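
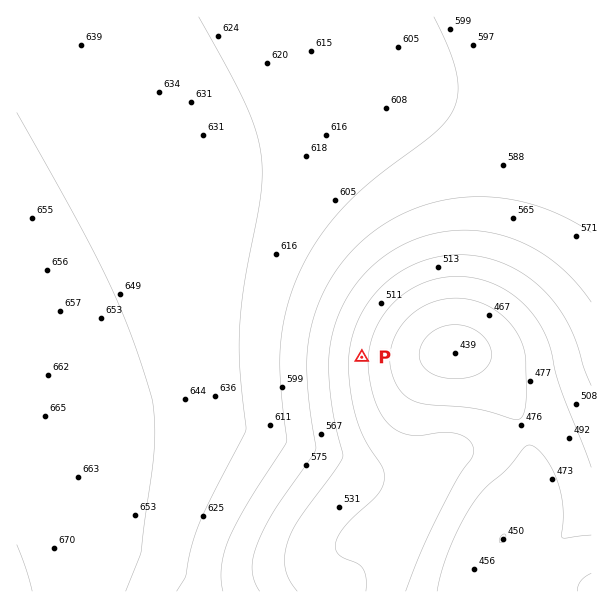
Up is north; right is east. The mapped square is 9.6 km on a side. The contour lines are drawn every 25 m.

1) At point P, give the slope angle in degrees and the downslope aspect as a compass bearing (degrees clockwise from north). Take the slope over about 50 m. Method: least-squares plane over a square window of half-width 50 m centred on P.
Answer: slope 4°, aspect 94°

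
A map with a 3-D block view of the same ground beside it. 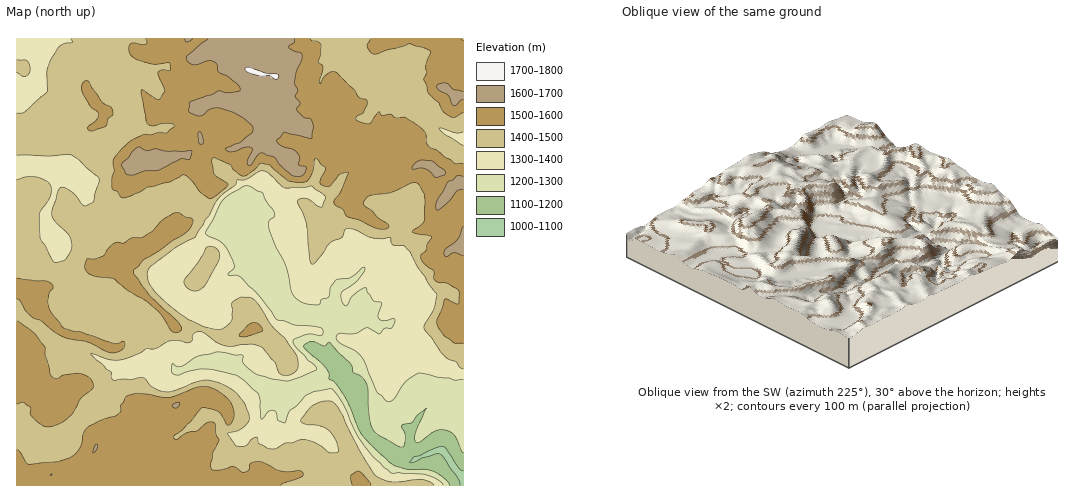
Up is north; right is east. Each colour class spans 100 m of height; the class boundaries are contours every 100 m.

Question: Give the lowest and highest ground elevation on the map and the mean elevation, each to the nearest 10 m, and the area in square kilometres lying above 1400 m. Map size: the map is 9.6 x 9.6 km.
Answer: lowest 1070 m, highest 1700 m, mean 1440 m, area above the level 62.9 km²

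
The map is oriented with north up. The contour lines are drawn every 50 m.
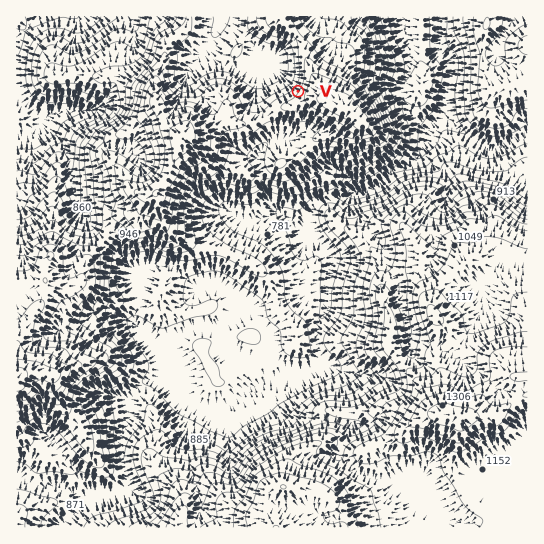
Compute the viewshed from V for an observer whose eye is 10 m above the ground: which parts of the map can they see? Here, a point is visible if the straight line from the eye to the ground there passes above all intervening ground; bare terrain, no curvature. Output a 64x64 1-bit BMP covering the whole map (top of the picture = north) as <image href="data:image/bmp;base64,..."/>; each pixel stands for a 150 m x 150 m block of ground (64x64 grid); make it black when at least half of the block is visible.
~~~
<image width="64" height="64" href="data:image/bmp;base64,Qk0+AgAAAAAAAD4AAAAoAAAAQAAAAEAAAAABAAEAAAAAAAACAAATCwAAEwsAAAIAAAAAAAAA////AAAAAAAAAAAAAAAAAAAAAAAAAAAAAAAAAAAAAAAAAAAAAAAAAAAAAAAAAAAAAAAAAAAAAAAAAAAAAAAAAAAAAAAAAAAAAAAAAAAAAAAAAAAAAAAAAAAAAAAAAAAAAAAAAAAAAAAAAAAAAAAAAAAAAAAAAAAAAAAAAAAAAAAAAAAAAAAAAAAAAAAAAAAAAAAAAAAAAADEAAAAAAAAAP4AAAAAAAAA/gAAAAAAAAD+AAAAAAAAAPwAAAAAAAAAQAAAAAAAAAAAAAAAAAAAAAAAAAAAAAAAAAAAAAAAAAAAAAAAAAAAAAAAAAAAAAAAAAAAAAAAAAAAAAAAAAAAAAAAAAAAAAAAAAAAAAAAAAAAAAAAAAAAAAAAAAAAAAAAAAAAAAAAAAAAAAAAAAAAAAAAAAAAAAAAAAAgAAAAAAAAACAAAAAAAAAAMAAAAAAAAAAwAAAAAAAAADAAAAAAAAAAGAAAAAAAAAAYAAAAAAAAAAmAAAAAAAAAA4AAAAAAAAAHwAAAAAAAAAeAAAAAAAAAB8AAAAAAAAAH/AAAAAAAAAc8AAAAAAAANj4AAAAAAAAwP+AAAAAAAGA/8AAAAAAAYH/4AAAAAABgf/gAAAAAADj/+AAAAAAAP//wAAAAAAA/H/AAAAAAAB8f8AAAAAAADw/gAAAAAAAHh+AAAAAAAAfgwAAAAA=="/>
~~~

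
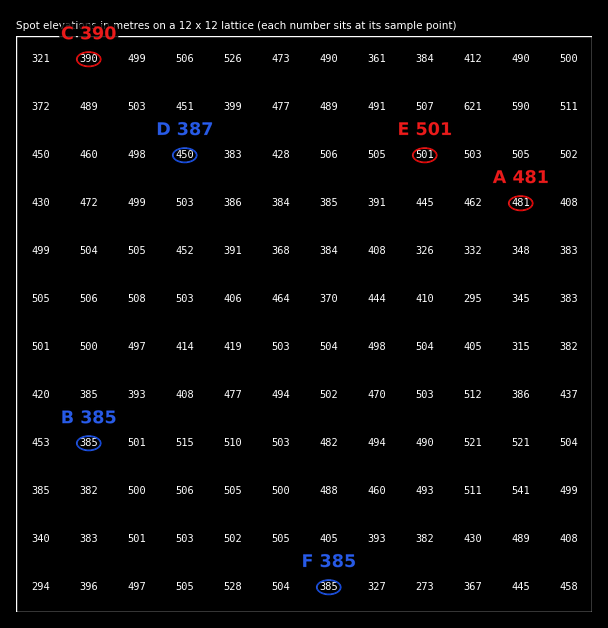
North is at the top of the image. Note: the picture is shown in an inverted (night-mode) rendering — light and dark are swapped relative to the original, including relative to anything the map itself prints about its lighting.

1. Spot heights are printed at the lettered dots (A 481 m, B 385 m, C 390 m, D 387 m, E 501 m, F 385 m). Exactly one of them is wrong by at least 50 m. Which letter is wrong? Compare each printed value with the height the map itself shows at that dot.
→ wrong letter D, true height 450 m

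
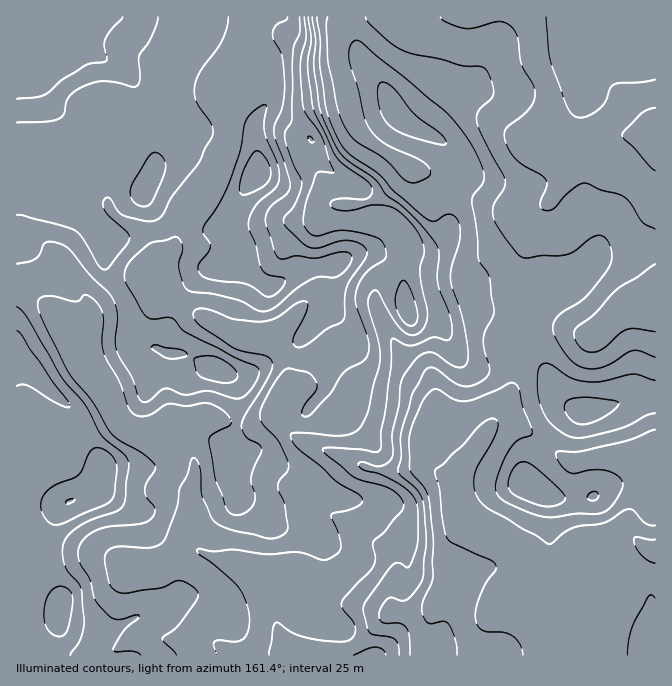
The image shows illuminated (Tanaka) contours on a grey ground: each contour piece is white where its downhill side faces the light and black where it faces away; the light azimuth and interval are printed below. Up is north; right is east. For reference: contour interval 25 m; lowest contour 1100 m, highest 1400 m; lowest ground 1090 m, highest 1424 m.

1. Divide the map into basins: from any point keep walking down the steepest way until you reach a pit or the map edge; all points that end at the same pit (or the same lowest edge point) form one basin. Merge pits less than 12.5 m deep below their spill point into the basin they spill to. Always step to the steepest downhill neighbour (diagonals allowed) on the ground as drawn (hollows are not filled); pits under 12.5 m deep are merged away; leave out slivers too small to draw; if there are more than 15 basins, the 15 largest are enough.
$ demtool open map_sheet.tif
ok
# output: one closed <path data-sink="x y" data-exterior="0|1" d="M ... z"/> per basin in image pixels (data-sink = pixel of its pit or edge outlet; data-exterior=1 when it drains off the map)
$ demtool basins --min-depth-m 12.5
<path data-sink="655 130" data-exterior="1" d="M655 16l-639 1 1 639 339-1-12-23-26-13-10-11-4-8 0-6 4-7 8-9 7-11 0-19-4-8-11-9-36-7-17-16-19-10-7-20 0-6 8-8 12-8 6-2 22 12 20 15 27 12 24 6 12 0 8-6 8-31 0-12-3-7-49-48-1-3 5-10 1-30-5-14-10-11 2-7 15-18 2-37 21-11 8-1 16 1 10 5 11 11 5 17 0 15 6 12 22 0 6 4 12 0 14-5 28 0 12 3 9 9 3 8 15 22 13 13 14 25 11 11 11 7 19-2 38-11 19-1z"/><path data-sink="655 550" data-exterior="1" d="M372 253l-18 1-21 11-2 37-17 21 0 4 10 11 5 14-1 30-5 10 50 51 3 7 0 12-8 31-8 6-12 0-24-6-27-12-20-15-22-12-6 2-20 16 2 13 6 14 18 9 20 18 33 5 11 9 4 8 0 19-19 27 4 14 10 11 24 10 15 27 298 0 1-164-16-9-16 0-14 3-20 12-35 0-25-10-4-5 0-13 7-13 21-29 15-14 10-4-10-6-11-11-14-25-13-13-15-22-3-8-9-9-12-3-28 0-14 5-12 0-6-4-22 0-6-12 0-15-5-17-11-11z"/><path data-sink="655 453" data-exterior="1" d="M655 398l-18 0-38 11-22 2-8 3-18 18-18 25-7 13 0 13 18 11 11 4 35 0 20-12 14-3 16 0 5 1 7 7 3 0z"/>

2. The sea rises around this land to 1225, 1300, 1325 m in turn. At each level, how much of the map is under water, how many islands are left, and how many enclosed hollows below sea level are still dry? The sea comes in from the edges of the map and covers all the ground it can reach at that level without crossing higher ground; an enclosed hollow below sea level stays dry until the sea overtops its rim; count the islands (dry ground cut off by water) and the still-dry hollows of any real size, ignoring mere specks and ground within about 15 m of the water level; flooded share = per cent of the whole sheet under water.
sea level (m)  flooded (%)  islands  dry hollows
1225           44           0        0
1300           68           0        0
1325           75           0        0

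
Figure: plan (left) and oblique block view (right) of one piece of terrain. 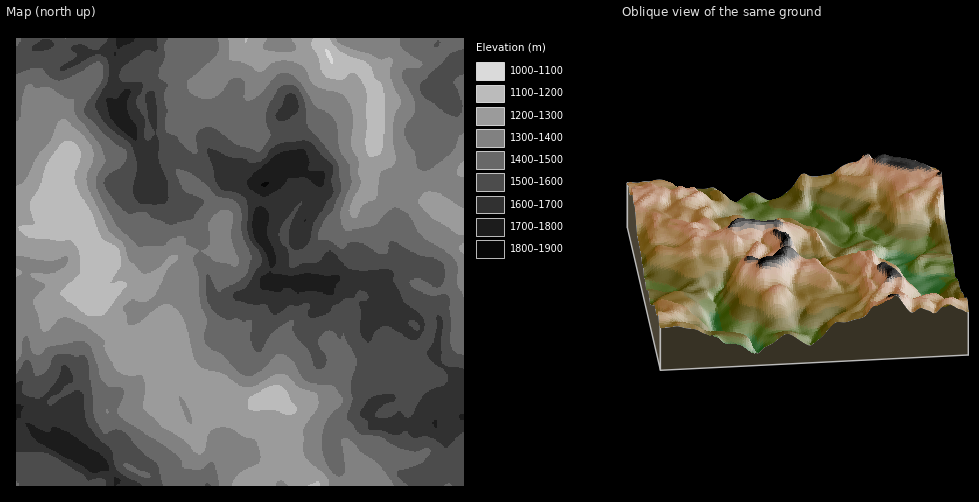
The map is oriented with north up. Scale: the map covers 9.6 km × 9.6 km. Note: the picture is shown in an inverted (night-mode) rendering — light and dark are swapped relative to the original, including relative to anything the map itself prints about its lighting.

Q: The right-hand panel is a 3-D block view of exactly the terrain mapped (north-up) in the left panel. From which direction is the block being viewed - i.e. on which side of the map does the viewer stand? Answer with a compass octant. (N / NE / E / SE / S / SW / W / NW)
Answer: N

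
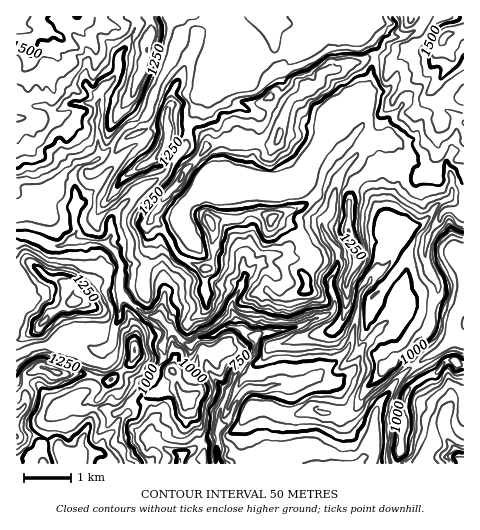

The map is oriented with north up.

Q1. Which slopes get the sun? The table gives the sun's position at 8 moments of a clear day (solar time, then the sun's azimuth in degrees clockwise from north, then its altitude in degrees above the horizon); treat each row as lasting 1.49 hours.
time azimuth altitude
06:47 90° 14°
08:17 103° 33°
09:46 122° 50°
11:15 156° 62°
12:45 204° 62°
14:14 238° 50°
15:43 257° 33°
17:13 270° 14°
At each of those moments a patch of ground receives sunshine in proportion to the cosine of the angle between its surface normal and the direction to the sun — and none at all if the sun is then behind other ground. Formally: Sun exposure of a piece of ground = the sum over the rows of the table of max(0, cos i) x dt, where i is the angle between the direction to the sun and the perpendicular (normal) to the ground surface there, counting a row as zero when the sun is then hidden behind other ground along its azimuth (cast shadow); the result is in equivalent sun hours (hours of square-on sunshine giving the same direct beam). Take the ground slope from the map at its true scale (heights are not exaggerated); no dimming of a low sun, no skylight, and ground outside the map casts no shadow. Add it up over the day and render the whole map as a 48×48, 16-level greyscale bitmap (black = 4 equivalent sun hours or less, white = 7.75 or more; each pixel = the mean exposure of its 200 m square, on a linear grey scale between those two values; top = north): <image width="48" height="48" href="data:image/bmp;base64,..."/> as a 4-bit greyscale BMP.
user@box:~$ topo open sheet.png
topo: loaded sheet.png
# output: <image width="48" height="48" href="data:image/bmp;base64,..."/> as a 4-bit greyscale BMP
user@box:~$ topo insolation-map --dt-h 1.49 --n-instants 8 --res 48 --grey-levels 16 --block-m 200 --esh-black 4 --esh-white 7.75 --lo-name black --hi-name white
<image width="48" height="48" href="data:image/bmp;base64,Qk32BAAAAAAAAHYAAAAoAAAAMAAAADAAAAABAAQAAAAAAIAEAAATCwAAEwsAABAAAAAAAAAAAAAAABEREQAiIiIAMzMzAERERABVVVUAZmZmAHd3dwCIiIgAmZmZAKqqqgC7u7sAzMzMAN3d3QDu7u4A////AN3N3u3euWWdyFyDm93d3e7u3duqzLusue68yrupenh4vcqCXO7u7u7u7sypi7uVUOzad6p6uYqr7/5xn+7//////rupjL3KmJZ2WHq2uq7c3u6RDf///////rqajLzKvcu6qpera+7c7v2EIu7//////9mam6zKzcvcuqiKys3c3fyWQa7uy87szeiYi63azZvN3L3u7sz93eypJBqXZVZ3etqme7zcvZq+7t2t7u297KuqSCAVmoZmiZ2oSN7uzovO3e7t7c2by5hokt3bvLqau5naYa7t337u27pgTO6n66h8tG7v/u3N7KnNtyfMvhBiAAJFSu3FSGrO20r///7drMy73JMYzYEAFZqrqNuGSkjO/qLf////yMvKrcxwAP66vMvLmaaGQxFq23B+////6rqbqszsVs7e3d3cmEi7BaYQNiYABr7/6o2ry5zdzLnc7d3ulnZyaNzKM6zblSN66m3bzLrKy7hc3e7+pnAFqb7c3L7tzMgxnFzuzMvKurlmzu7bdBeq3Kzbqc3e7ty4bFru7dzLy9ynq8uHZH3Zrdzcpb7+7/7mXFbt3dzMzN3dvbZ6iL3JvMy5yCnbus2RbHB+3d3crN3uuVWchbzL3cvNyneavNyDS7k47d3qi93HMCi8l73c7u3s3bib3cvYOMulvd3Fe8oyNpq7WM3t7sZqzM29y6zrecvcfN2WnHNGeJm3a87923etzcz9zd22a9m9mcyZvGSLyZln3M3+2Zy9ztzv/utkvberp6u7zM7/7t7rvdzuqbzNzt3v7tpazYirqXe82//+7b3Zzcz9mszc7t3O3bqJmYrMu7mNrO7u3Kzby4e9urqWis25zt24iqvdzO2Lze7d3Lq9uoVdzKUEVmUgFr7ai73ezv+2jN3e7L25y5ZHzcus3LqruXrZmazu7v/+rN3d3M7Iu7hRbMzM3d3d3dvMmc7//u7/vP//7c7bbLumGavMzd3d3d3Nus7v/t7tvf//7siclZy5U6vMze7u7t2+67zd3cztzv/+3v6ZyES8ghvd3/7u7t3M7rzMzM3uzv7d7//dvJZKqUfu//7e7uzLztvMzN7u3N7u7++9q9t3ypeb3d283e3MvO28zczu7e7u/u6c2Hu5u7h5q7uZzLzM3N3u7u3f7e7u7tuL66eJqqhYqqmZzc3M3cze7u3d3bu7vN2azspmvMqId5rKvezM3dy+3N7czt3e6pmbrdp1eaqpm8ztne3szdyq667t7+7u7uy6qtuVebzdtzIqid7e3MzJvsvuzO7u3srbmbu3XNzd3cuEaKrd7tzevey+2+7u7tzsqZy7Wczd3d3JYhbO/u3N7d7d7t7u7uvuqquslszd3d3cuEEqvu3L7t3u7u7u7M3tqru7uK3d3d3d3MkwIjjLvt3f7e3u7+3c27y7u53d3d3d3d3HVFN6vMuu7f7u687O/qrLzJvd3d3d3d3d3cuGVWmL7u3dve3u7biZvbrN3d3t7d3d3dy3fcqVi+3M3u7cur23vN3d3d7t3d3d3czMu+2nVw=="/>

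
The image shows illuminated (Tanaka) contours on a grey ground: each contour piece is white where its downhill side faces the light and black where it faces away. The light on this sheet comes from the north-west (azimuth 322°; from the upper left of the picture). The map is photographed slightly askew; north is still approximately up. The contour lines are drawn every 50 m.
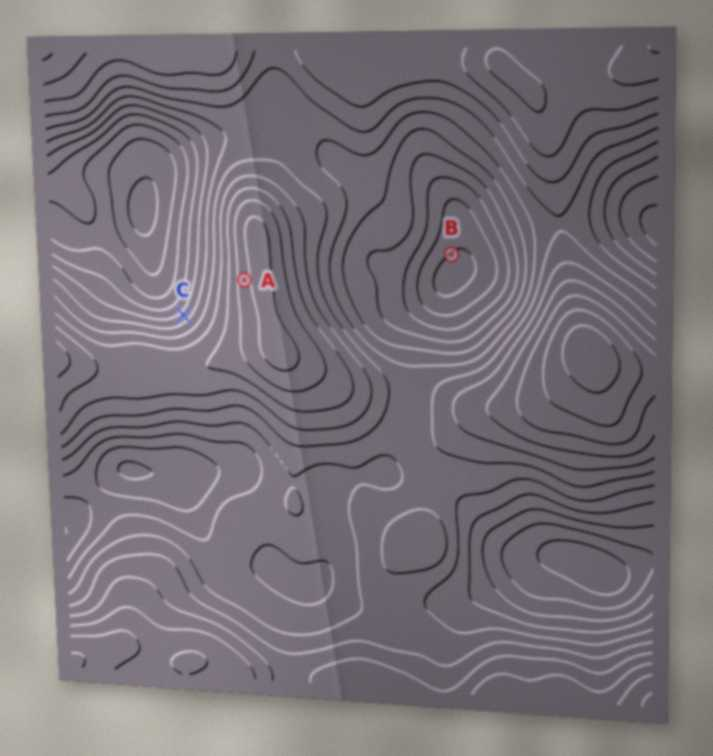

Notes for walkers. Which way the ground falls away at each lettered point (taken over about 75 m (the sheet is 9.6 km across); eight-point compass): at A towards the W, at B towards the SE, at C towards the NW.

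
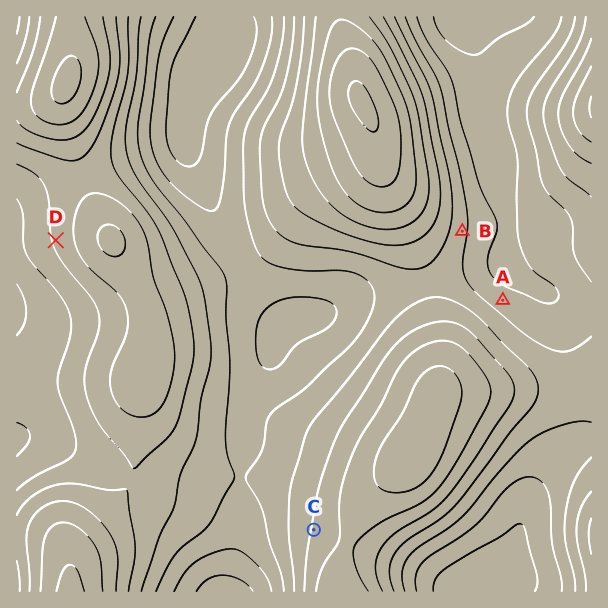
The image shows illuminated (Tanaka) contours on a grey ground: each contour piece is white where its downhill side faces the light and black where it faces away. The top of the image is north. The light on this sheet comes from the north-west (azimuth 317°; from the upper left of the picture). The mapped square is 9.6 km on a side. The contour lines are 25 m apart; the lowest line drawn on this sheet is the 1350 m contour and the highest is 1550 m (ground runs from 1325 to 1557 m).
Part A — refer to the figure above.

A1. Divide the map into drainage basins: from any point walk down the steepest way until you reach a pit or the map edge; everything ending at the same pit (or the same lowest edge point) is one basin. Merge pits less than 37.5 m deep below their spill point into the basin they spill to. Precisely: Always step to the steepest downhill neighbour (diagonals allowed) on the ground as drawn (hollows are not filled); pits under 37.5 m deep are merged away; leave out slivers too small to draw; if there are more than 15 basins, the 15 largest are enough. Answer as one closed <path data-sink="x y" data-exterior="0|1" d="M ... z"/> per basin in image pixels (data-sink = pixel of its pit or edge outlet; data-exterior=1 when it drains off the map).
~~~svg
<path data-sink="221 48" data-exterior="0" d="M341 16l-270 0 1 49-10 28 0 17 26 84 18 37 21 36 19 42 4 14 0 33-6 22 0 32 4 24 6 13 20 16 32 12 58 3 27 4 38 11 25 3 8-2 18-10 19-15 15-16 13-30 11-31 1-44-18-81-15-42-22-49-12-54-14-26-4-30-11-33z"/><path data-sink="464 17" data-exterior="1" d="M591 16l-249 1 1 16 11 33 4 30 14 26 12 54 22 49 15 42 18 81 0 36-2 13 9-5 13-1 92-3 41-7z"/><path data-sink="17 305" data-exterior="1" d="M63 90l-7 7-9 5-31 5 0 427 22 2 16 6 8 7 7 16 4-16 5-7 44-47 11-21 7-78 10-40 0-33-6-23-38-69-21-45-23-76z"/><path data-sink="479 579" data-exterior="0" d="M591 382l-40 6-92 3-21 5-5 8-13 37-10 17-27 24-19 22-20 44-6 25 0 17 3 2 250 0z"/><path data-sink="224 591" data-exterior="1" d="M143 385l-7 71-6 27-18 24-28 27-10 12-4 14 0 31 269 1 1-28 9-28 15-32 16-19-2-1-16 10-12 2-21-3-54-13-69-5-20-6-24-13-8-9-9-27z"/><path data-sink="17 17" data-exterior="1" d="M69 16l-53 1 1 89 12 0 18-4 9-5 8-8 8-24z"/>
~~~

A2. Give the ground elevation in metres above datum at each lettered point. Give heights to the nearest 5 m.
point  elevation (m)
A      1385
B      1405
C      1455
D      1455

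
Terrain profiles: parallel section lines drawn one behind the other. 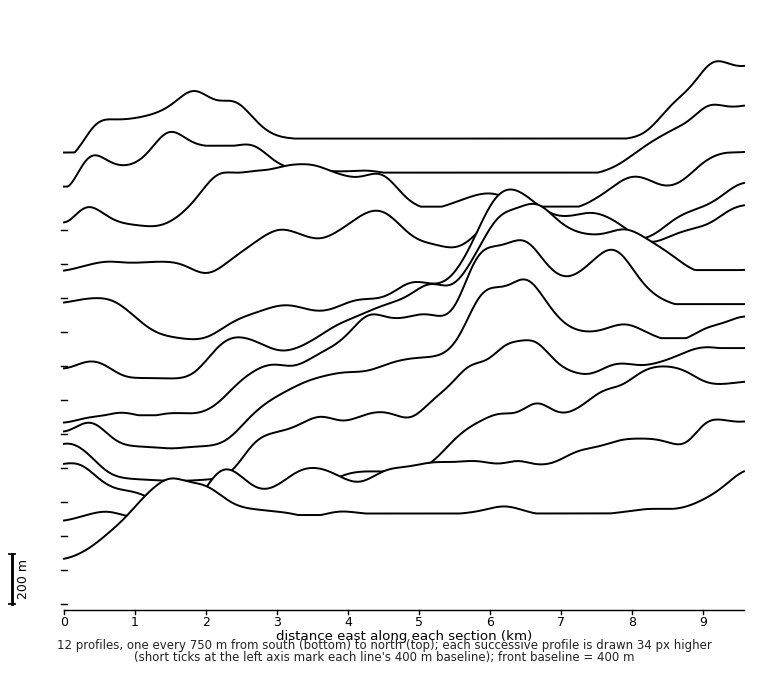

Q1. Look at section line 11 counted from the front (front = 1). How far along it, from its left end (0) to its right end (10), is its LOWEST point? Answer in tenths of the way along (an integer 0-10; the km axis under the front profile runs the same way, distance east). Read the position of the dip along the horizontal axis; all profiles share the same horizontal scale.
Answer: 0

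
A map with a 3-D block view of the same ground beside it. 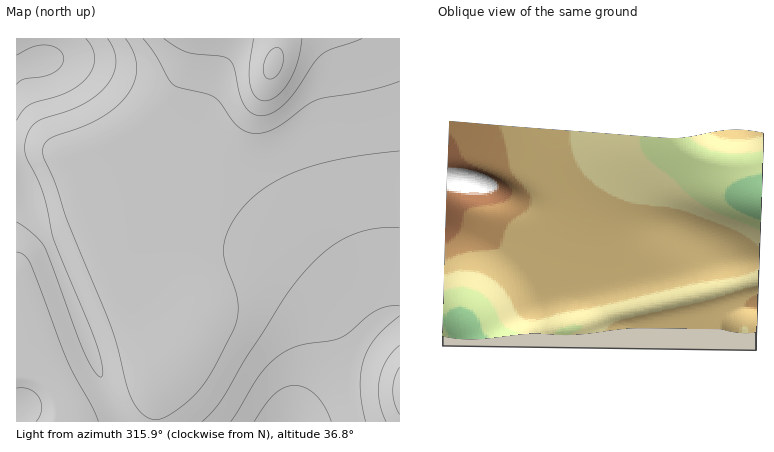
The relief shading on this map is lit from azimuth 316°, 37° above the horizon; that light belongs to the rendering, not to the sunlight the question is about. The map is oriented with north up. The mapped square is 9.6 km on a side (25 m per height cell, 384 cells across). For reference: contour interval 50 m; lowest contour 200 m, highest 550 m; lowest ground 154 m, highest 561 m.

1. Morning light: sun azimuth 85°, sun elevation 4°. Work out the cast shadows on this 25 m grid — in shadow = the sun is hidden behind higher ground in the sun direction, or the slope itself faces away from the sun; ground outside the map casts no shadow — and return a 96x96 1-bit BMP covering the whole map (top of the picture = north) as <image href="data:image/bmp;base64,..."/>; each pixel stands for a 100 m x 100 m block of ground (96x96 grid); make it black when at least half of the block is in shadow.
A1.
<image width="96" height="96" href="data:image/bmp;base64,Qk2+BAAAAAAAAD4AAAAoAAAAYAAAAGAAAAABAAEAAAAAAIAEAAATCwAAEwsAAAIAAAAAAAAA////AAAAAAA/gAA/AAAAAB////8/wAB+AAAAAB////9/wAB+AAAAAB////9/wAD+AAAAAA////8/gAH+AAAAAA////8/gAH+AAAAAAf///8/gAP8AAAAAAf///8fAAP8AAAAAAP///8OAAf8AAAAAAD///8AAAf8AAAAAAA///8AAA/4AAAAAAAP//8AAA/4AAAAAAAD//8AAB/4AAAAAAAB//8AAB/wAAAAAAAAf/8AAB/wAAAAAAAAH/8AAD/wAAAAAAAAD/8AAD/gAAAAAAAAB/8AAD/gAAAAAAAAAf8AAH/AAAAAAAAAAD8AAH/AAAAAAAAAAAIAAH+AAAAAAAAAAAAAAP+AAAAAAAAAAAAAAP+AAAAAAAAAAAAAAP8AAAAAAAAAAAAAAf8AAAAAAAAAAAAAAf4AAAAAAAAAAAAAAf4AAAAAAAAAAAAAA/wAAAAAAAAAAAAAA/wAAAAAAAAAAAAAB/wAAAAAAAAAAAAAB/gAAAAAAAAAAAAAB/gAAAAAAAAAAAAAD/AAAAAAAAAAAAAAD/AAAAAAAAAAAAAAH/AAAAAAAAAAAAAAH+AAAAAAAAAAAAAAH+AAAAAAAAAAAAAAP+AAAAAAAAAAAAAAP8AAAAAAAAAAAAAAf8AAAAAAAAAAAAAAf4AAAAAAAAAAAAAAf4AAAAAAAAAAAAAA/4AAAAAAAAAAAAAA/wAAAAAAAAAAAAAB/wAAAAAAAAAAAAAB/gAAAAAAAAAAAAAD/gAAAAAAAAAAAAAH/gAAAAAAAAAAAAAH/AAAAAAAAAAAAAAP/AAAAAAAAAAAAAAf/AAAAAAAAAAAAAA/+AAAAAAAAAAAAAB/+AAAAAAAAAAAAAB/+AAAAAAAAAAAAAD/+AAAAAAAAAAAAAD/8AAAAAAAAAAAAAD/8AAAAAAAAAAAAAD/8AAAAAAAAAAAAAD/4AAAAAAAAAAAAAD/4AAAAAAAAAAAAAD/4AAAAAAAAAAAAAD/wAAAAAAAAAAAAAD/wAAAAAAAAAAAAAD/gAAAAAAAAAAAAAD/gAAAAAAAAAAAAAD/AAAAAAAAAAAAAAD/AAAAAAAAAAAAAAD/AAAAAAAAAAAAAAD+AAAAAAAAAAAAAAD+AAAAAAAAAAAAAAD8AAAAAAAAAAAAAAD8AAAAAAAAAAAAAAD4AAAAAAAAAAAAAAD4AAAAAAAAAAAAAADwAAAAAAAAAAAAAADwAAAAAAAPwAAAAADgAAAAAAA/4AAAAADgAAAAAAD/4AAAAADAAAAAAAP/8AAAAADAAAAAAAf/8AAAAACAAAAAAB//+AAAAAAAAAAAAD//+AAAAAAAAAAAAD//+AAAAAAAAD/AAH//+AAAAAAAB//4AH///AAAAAAAP//+AD///AAAAAAA////gD///AAAAAAD////wB///AAAAAAH////4A///AAAAAAP////8AP//gAAAAAf////+AH//gAAAAA//////AB//gAAAAA//////AAf/gAAAAAP/////gAH/gAAAAAA/////gAD/gAAAAAAB////gAAfgAAAAA="/>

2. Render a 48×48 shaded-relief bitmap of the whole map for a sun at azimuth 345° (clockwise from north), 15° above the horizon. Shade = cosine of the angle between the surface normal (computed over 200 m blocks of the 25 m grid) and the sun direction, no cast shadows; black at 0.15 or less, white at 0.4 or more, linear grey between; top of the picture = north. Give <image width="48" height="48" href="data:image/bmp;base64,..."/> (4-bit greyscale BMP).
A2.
<image width="48" height="48" href="data:image/bmp;base64,Qk32BAAAAAAAAHYAAAAoAAAAMAAAADAAAAABAAQAAAAAAIAEAAATCwAAEwsAABAAAAAAAAAAAAAAABEREQAiIiIAMzMzAERERABVVVUAZmZmAHd3dwCIiIgAmZmZAKqqqgC7u7sAzMzMAN3d3QDu7u4A////AImZmIiId2VEQzMiIiIiIiMzRFVmZ3dmVXiJiIiId2VERDMyIiIiIiMzRFVmZ3d2ZVZmeIiIh2VVVEQzMiIiIiMzRFVWZ3d3djNFeIiIh2ZmVVRDMzIiIiMzNEVWZ3eIiCJGd4iIh2ZmZlVEQzMiIiIzNEVWZniJmURXd4iIh3d3dmZVRDMyIiIzNEVVZniaq2Z3d3iId2d3d2ZlVEMzIiIzNEVVZniavHd3d3iHdmd3d3dmVUQzIiIzNEVVZnirzGd3d3d3Zmd3d3d2ZUQzMiMzNEVVZnibzWZnd3d2Zmd3d3d3ZlRDMzMzREVVZmeavGZnd3d2Zmd3d3d3ZlVEMzMzREVVVmaJvGZnd3dmZmd3d3d3dmVURDNEREVVVmZ4m2Z3d3dmZmd3d3d3d2ZVRERERFVVVWZniWZ3d3ZmZmd3d3d3d3ZlVURERVVVVVVmZ2d3d3ZmZmd3d3d3d3dmZVVVVVVVVVVVZmd3d3ZmZmZ3d3d3d3d2ZlVVVVVVVVVVVXd3d2ZmZmZnd3d3d3d3ZmVVVVVVVVVVVXd3d2ZmZmZmd3d3d3d3ZmVVVVVVVVVVVXd3d2ZmZmZmZ3d3d3d2ZmVVVVVVVVVVVYd3dmZmZmZmZnd3d3d2ZmZVVVVVVVVVVZiHdmZmZmZmZmd3d3dmZmZVVVVVVVVVVZmHdmZmZmZmZmZmZmZmZmZVVVVVVVVVVaqYZmZmZmZmZmZmZmZmZmZVVVVVVVVVVaqYdmZmZmZmZmZmZmZmZmZVVVVVVVVVVaqYdmZmZmZmZmZmZmZmZmZVVVVVVVVVVZmHdmZmZmZmZmZmZmZmZmZlVVVVVVVVVZiHZmZmZmZmZmZmZmZmZmZlVVVVVVVVVYh2ZmZmZmZmZmZmZmZmZmZlVVVVVVVVVXdmZmZmZmZmZmZmZmZmZmZlVVVVVVVVVWZVZmZmZmZmZmZmZmZmZmZVVVVVVVVVVWVVZmZmZmZmZmZmZmZmZmVVVVVVVVVVVVVVZmZmZmZmZmZmZmZmVVVVVVVVVVVVVWVWZmZmZmZmZmZmZmZlVVVVVVVVVVVVVXd3d3d2ZmZmZmZmZmZVVERVVVVVVVVVVZiZmZiHdmZmZmZmZmZVRDNEVVVVVVVVVaqruqqZh3ZmZmZmZmVUQyI0RVVVVVVVVbu8zLuqmYdmZmZmZmVUMhESNFVVVVVVVbzN3My7qph3ZmZmZlVUMQABJEVVVVVVVbzd3d3Mu6mHdmZlVVVVMQAAE0RVVVVVVbzd3d3cy6qYdmVVVVVlQgAAAjREREVVVbzN3d3cy7qZh2VVVVVmVBAAATRERERFVau8zMzMy7qZh2VVVVVmZTEAACNEREREVZqru7u7u6qZh2VUREVnd1MQACNERERERYiZqqqqqqmYd2VERERXiHUxABNERERERWd4iJmZmZiHdlVDMzRXiZdTESNERERERVVmZ3eIh3d2ZVQzMzNGiql1MiM0RERERTREVVZmZmZVRDMyIiNFeaqXUzNERERERSM0RFVVVVVUQzIiIiI0aauoZDNERERERQ=="/>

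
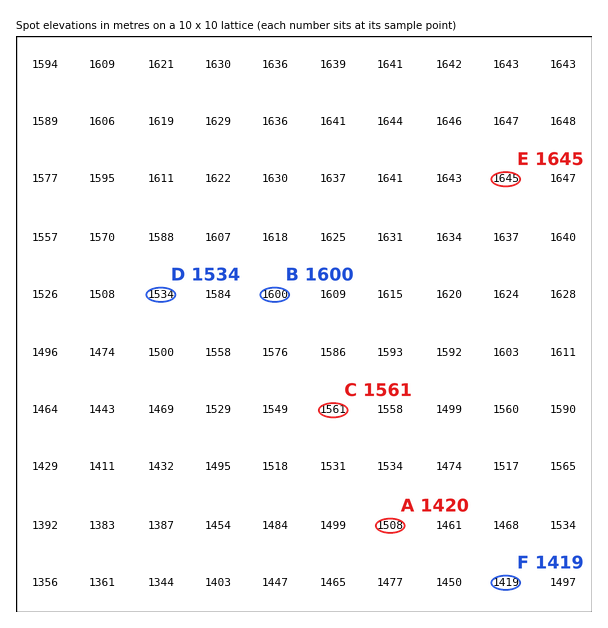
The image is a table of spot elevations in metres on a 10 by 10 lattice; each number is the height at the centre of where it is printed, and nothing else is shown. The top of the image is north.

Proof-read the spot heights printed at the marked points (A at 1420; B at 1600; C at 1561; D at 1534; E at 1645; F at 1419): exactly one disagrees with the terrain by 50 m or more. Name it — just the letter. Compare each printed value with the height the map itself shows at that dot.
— A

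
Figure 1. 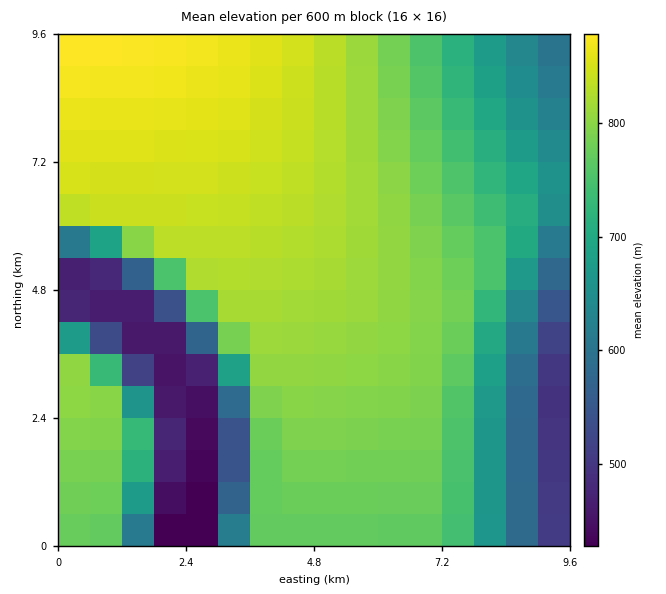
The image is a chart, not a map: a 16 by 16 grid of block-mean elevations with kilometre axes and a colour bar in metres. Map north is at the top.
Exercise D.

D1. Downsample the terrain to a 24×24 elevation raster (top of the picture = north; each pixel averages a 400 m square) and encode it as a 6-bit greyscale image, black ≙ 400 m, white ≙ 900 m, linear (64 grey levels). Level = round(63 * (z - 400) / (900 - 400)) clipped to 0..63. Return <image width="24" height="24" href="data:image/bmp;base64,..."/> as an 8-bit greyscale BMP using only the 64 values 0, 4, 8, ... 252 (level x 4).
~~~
<image width="24" height="24" href="data:image/bmp;base64,Qk12BgAAAAAAADYEAAAoAAAAGAAAABgAAAABAAgAAAAAAEACAAATCwAAEwsAAAABAAAAAAAAAAAAAAEBAQACAgIAAwMDAAQEBAAFBQUABgYGAAcHBwAICAgACQkJAAoKCgALCwsADAwMAA0NDQAODg4ADw8PABAQEAAREREAEhISABMTEwAUFBQAFRUVABYWFgAXFxcAGBgYABkZGQAaGhoAGxsbABwcHAAdHR0AHh4eAB8fHwAgICAAISEhACIiIgAjIyMAJCQkACUlJQAmJiYAJycnACgoKAApKSkAKioqACsrKwAsLCwALS0tAC4uLgAvLy8AMDAwADExMQAyMjIAMzMzADQ0NAA1NTUANjY2ADc3NwA4ODgAOTk5ADo6OgA7OzsAPDw8AD09PQA+Pj4APz8/AEBAQABBQUEAQkJCAENDQwBEREQARUVFAEZGRgBHR0cASEhIAElJSQBKSkoAS0tLAExMTABNTU0ATk5OAE9PTwBQUFAAUVFRAFJSUgBTU1MAVFRUAFVVVQBWVlYAV1dXAFhYWABZWVkAWlpaAFtbWwBcXFwAXV1dAF5eXgBfX18AYGBgAGFhYQBiYmIAY2NjAGRkZABlZWUAZmZmAGdnZwBoaGgAaWlpAGpqagBra2sAbGxsAG1tbQBubm4Ab29vAHBwcABxcXEAcnJyAHNzcwB0dHQAdXV1AHZ2dgB3d3cAeHh4AHl5eQB6enoAe3t7AHx8fAB9fX0Afn5+AH9/fwCAgIAAgYGBAIKCggCDg4MAhISEAIWFhQCGhoYAh4eHAIiIiACJiYkAioqKAIuLiwCMjIwAjY2NAI6OjgCPj48AkJCQAJGRkQCSkpIAk5OTAJSUlACVlZUAlpaWAJeXlwCYmJgAmZmZAJqamgCbm5sAnJycAJ2dnQCenp4An5+fAKCgoAChoaEAoqKiAKOjowCkpKQApaWlAKampgCnp6cAqKioAKmpqQCqqqoAq6urAKysrACtra0Arq6uAK+vrwCwsLAAsbGxALKysgCzs7MAtLS0ALW1tQC2trYAt7e3ALi4uAC5ubkAurq6ALu7uwC8vLwAvb29AL6+vgC/v78AwMDAAMHBwQDCwsIAw8PDAMTExADFxcUAxsbGAMfHxwDIyMgAycnJAMrKygDLy8sAzMzMAM3NzQDOzs4Az8/PANDQ0ADR0dEA0tLSANPT0wDU1NQA1dXVANbW1gDX19cA2NjYANnZ2QDa2toA29vbANzc3ADd3d0A3t7eAN/f3wDg4OAA4eHhAOLi4gDj4+MA5OTkAOXl5QDm5uYA5+fnAOjo6ADp6ekA6urqAOvr6wDs7OwA7e3tAO7u7gDv7+8A8PDwAPHx8QDy8vIA8/PzAPT09AD19fUA9vb2APf39wD4+PgA+fn5APr6+gD7+/sA/Pz8AP39/QD+/v4A////ALy8uIAgDAwojLi8vLy4uLi4uLSYgGRIMLy8vJgwDAwcfLy8vLy8vLy8vLScgGRIMMDAwKhEEBAYbLjAwMDAwMC8vLScgGRIMMTExLRUFBAUYLjAwMDAwMDAwLicgGRILMTExLhgGBQUXLjExMTExMTAwLicgGRELMjIyLxgGBQYYLzIxMTExMTExLicgGBEKMjIyKhEGBgccMDIyMjIyMjExLycgGREKMzMwHQoGBgskMjMzMjIyMjIxLyghGRIKMzEjDgcHBxUtMzMzMzMzMjIyMCkiGhMLKiEQBwcHDSMzNDQ0MzMzMzIyMSsjHBQNFA0IBwcLHDA0NDQ0NDQzMzIyMS0mHhYPCAgICAsZLTU1NTU1NDQ0MzIyMS8oIBkRCAgJDRstNTY2NTU1NTQ0MzIxMC8rIxwUCw0UIjA2NjY2NjY1NTU0MzIxMC4sJh4XICUtNTc3Nzc3NjY2NTU0MzIxLy0sKCEaNjc4ODg4Nzc3Nzc2NjU0MzIwLy0qKCQdODg4ODg4ODg4Nzc3NjU0MzEwLiwpJyQgOTk5OTk5OTg4ODc3NjU0MzEvLSsoJSIgOjk5OTk5OTk5ODg3NjU0MjEuLCknJCEeOjo6Ojo6Ojk5OTg3NjU0MjAuKyglIiAdOzs7Ozo6Ojo5OTg4NjU0MjAtKickIR4bOzs7Ozs7Ozo6OTk4NzUzMS8sKiYjIB0aPDw8PDw7Ozs6Ojk4NzUzMS8sKSYiHxwZPDw8PDw8PDs7Ojk4NzUzMS4sKCUiHhsYA=="/>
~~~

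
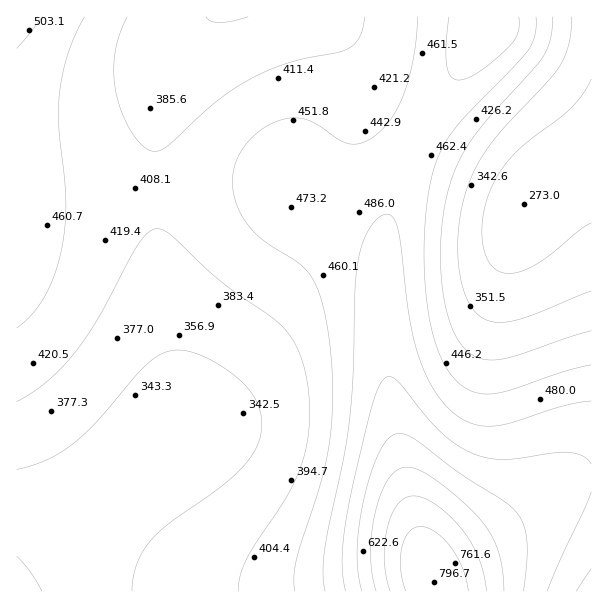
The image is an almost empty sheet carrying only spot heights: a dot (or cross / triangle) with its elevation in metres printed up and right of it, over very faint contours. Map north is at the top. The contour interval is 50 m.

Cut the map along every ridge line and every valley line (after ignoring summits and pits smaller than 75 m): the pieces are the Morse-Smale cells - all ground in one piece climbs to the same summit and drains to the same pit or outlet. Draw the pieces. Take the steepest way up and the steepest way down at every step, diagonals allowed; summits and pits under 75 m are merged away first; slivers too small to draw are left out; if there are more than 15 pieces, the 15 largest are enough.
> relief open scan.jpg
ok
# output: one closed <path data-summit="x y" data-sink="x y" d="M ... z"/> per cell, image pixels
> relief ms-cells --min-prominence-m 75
<path data-summit="434 582" data-sink="17 591" d="M486 16l-276 0-20 19-12 16-10 23-10 34-4 35 2 84 22 159 2 40-6 10-57 45-101 91 1 20 419-1-22-75-23-115-9-89 2-73 7-38 13-36 24-46 59-95 1-3z"/><path data-summit="434 582" data-sink="524 204" d="M591 16l-103 0-1 8-66 108-17 33-13 36-6 27-3 29 0 55 4 56 11 69 12 60 15 58 13 37 155-1z"/><path data-summit="17 17" data-sink="17 591" d="M209 16l-193 1 1 554 100-90 57-45 4-5 0-45-22-159-2-84 6-42 10-35 14-24z"/>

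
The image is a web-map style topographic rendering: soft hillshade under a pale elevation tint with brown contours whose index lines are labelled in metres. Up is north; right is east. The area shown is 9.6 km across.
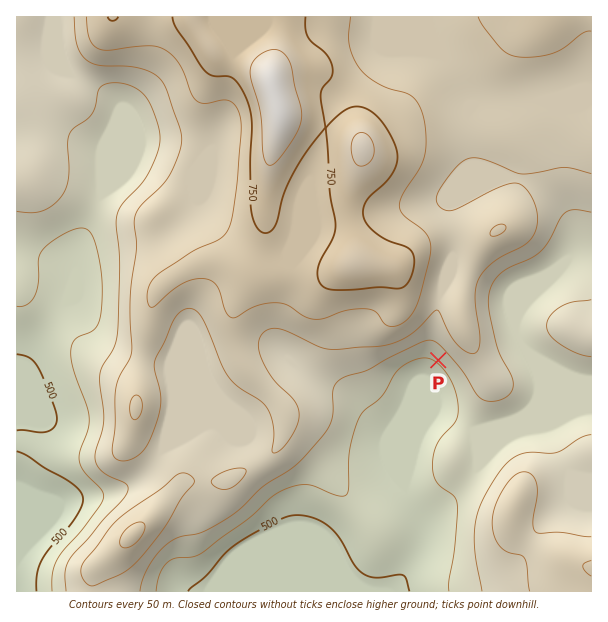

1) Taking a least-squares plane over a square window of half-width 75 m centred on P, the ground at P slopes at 11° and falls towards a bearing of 220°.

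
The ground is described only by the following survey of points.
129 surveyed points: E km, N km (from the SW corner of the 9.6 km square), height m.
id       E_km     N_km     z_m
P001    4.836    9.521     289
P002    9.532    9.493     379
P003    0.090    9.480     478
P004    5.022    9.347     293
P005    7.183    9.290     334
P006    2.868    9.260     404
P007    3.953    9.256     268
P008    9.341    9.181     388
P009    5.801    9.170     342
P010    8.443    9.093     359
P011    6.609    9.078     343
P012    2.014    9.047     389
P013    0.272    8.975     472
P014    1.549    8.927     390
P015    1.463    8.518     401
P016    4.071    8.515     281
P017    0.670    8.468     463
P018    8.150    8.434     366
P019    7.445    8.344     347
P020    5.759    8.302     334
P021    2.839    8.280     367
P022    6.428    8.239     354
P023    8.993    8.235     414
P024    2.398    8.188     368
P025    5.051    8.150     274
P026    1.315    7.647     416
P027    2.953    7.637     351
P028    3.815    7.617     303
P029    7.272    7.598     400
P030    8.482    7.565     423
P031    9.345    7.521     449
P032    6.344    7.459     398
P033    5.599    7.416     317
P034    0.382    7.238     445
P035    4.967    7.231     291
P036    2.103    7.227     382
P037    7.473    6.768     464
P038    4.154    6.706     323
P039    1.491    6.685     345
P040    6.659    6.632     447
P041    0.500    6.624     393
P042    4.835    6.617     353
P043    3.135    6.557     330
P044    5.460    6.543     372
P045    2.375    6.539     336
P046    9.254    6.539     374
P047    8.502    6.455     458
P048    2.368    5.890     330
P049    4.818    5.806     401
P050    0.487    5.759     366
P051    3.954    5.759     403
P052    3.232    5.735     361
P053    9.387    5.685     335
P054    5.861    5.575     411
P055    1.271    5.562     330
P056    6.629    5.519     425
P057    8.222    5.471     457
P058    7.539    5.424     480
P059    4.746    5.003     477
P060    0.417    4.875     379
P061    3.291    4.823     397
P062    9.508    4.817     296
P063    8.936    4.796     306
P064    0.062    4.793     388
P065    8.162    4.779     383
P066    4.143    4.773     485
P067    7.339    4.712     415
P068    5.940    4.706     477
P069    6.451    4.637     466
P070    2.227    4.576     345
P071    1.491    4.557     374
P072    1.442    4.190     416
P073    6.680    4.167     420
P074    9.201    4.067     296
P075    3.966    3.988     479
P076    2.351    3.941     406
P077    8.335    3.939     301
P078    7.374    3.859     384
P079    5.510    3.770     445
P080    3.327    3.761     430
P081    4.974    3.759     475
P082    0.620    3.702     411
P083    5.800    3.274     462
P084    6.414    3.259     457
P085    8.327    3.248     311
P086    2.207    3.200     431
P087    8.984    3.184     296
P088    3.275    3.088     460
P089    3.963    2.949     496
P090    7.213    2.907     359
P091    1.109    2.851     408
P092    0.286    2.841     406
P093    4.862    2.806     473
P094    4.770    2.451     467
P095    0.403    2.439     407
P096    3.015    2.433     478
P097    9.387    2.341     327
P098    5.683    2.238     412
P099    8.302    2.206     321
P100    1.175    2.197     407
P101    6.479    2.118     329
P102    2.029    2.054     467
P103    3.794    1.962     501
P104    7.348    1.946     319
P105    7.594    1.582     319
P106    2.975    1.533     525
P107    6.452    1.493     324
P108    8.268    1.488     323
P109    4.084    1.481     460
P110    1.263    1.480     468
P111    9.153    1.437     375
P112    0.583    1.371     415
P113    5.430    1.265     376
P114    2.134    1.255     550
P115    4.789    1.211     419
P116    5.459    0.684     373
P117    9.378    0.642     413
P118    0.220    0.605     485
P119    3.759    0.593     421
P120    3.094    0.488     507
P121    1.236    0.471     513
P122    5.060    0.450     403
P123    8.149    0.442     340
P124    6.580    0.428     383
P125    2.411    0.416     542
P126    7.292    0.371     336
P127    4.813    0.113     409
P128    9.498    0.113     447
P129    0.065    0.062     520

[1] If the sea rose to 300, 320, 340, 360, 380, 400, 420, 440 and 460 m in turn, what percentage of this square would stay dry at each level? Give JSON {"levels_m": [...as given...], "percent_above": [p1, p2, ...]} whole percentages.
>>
{"levels_m": [300, 320, 340, 360, 380, 400, 420, 440, 460], "percent_above": [94, 88, 76, 67, 58, 48, 35, 26, 18]}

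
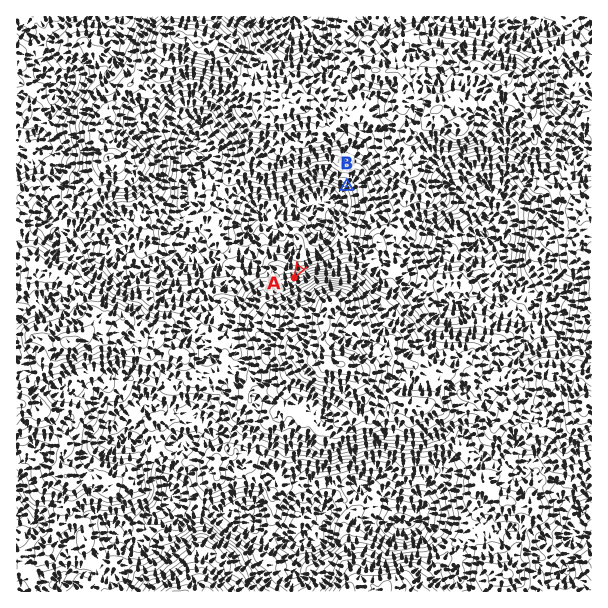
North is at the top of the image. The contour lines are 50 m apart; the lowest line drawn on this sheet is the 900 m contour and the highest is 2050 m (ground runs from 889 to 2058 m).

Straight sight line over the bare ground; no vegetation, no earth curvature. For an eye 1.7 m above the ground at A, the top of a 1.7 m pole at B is in view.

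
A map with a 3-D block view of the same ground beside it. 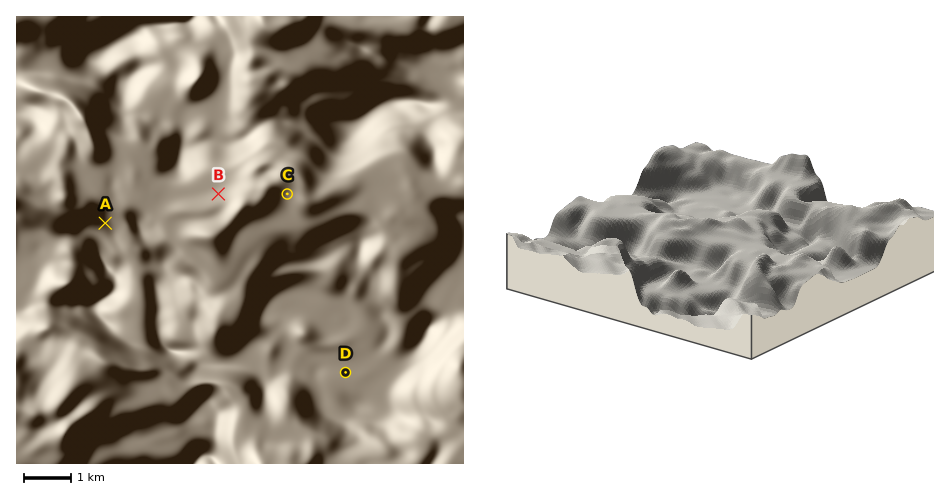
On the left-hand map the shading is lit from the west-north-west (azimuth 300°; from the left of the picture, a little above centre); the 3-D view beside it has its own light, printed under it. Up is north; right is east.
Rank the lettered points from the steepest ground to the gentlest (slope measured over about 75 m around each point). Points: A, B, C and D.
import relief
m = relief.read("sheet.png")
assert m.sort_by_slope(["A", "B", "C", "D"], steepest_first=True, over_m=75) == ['A', 'C', 'B', 'D']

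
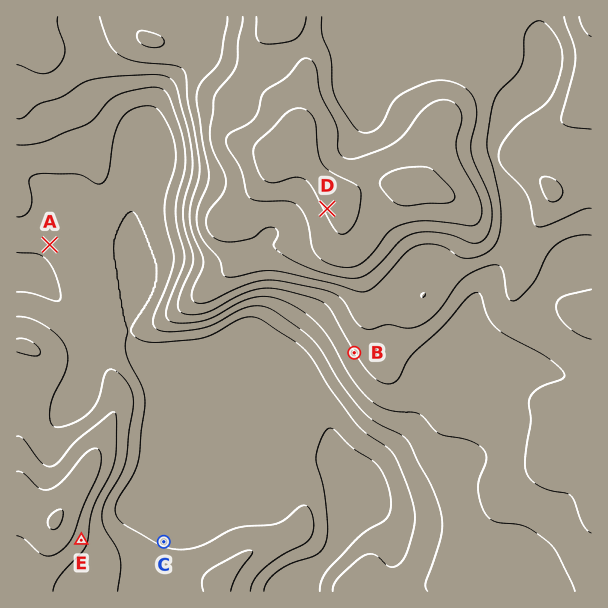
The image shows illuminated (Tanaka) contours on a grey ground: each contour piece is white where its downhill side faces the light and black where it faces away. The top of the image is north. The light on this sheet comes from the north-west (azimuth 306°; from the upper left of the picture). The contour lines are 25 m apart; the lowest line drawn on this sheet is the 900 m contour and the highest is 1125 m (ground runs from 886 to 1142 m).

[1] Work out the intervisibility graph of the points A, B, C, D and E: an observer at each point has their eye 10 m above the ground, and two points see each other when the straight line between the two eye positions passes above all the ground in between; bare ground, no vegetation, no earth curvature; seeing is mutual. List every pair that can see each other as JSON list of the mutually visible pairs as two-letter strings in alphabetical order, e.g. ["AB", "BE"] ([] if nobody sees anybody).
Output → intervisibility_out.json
["BC", "BE", "CD", "CE", "DE"]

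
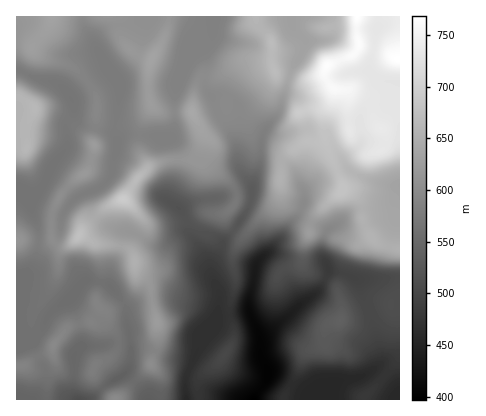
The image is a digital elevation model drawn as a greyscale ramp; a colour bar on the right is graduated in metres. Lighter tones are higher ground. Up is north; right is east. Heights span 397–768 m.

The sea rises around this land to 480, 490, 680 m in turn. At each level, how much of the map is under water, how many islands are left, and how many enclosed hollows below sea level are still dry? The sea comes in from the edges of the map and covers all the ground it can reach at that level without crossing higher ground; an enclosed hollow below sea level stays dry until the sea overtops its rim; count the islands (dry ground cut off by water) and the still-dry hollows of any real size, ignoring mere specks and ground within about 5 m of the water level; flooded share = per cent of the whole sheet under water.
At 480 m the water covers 11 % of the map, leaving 1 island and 0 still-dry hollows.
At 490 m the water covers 13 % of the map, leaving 1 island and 0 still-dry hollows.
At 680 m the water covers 92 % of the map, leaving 1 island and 0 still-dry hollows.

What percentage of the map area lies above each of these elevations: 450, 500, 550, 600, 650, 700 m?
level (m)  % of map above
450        96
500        84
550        72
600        38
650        15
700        7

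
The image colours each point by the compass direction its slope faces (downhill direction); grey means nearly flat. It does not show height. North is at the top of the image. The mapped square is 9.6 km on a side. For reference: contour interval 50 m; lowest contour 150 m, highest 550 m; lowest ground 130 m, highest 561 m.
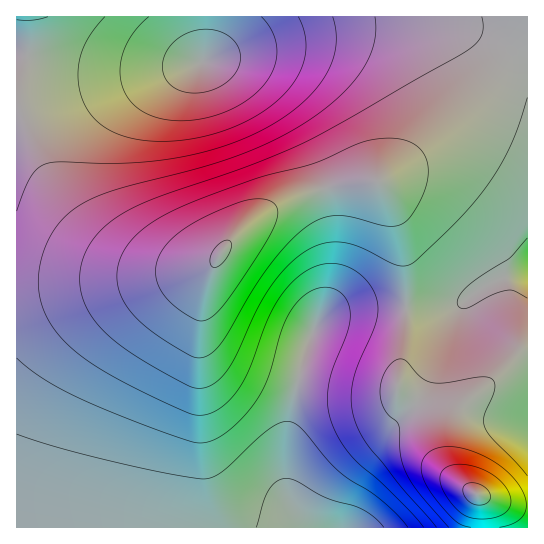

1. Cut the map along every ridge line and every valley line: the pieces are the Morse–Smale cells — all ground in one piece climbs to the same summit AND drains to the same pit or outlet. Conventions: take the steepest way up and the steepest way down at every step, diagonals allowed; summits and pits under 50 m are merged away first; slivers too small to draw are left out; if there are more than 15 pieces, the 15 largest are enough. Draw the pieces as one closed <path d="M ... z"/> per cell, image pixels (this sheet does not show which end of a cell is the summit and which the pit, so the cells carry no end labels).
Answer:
<path d="M527 16l-320 0-3 45-13 4-34 4-42 0-30-2-68-14-1 236 31-1 96-9 59-11 11-4 12-18 20-19 28-19 46-19 43-8 16 0 6 8 8 17 12 49 3 53 30 1 17-2 45-28 28-6z"/><path d="M378 181l-16 0-32 6-47 16-38 24-20 19-12 18-11 4-59 11-126 10-1 238 290 1-11-17-8-18-2-44 12-67 16-52 12-13 13-5 29-4 40-1-2-40-4-28-12-40z"/><path d="M406 308l-39 0-29 4-13 5-12 13-16 52-12 67 2 44 8 18 12 17 177-1 0-16-4-14-21-14-10-10-9-16-7-28-6-15-13-13-17-11 7-45z"/><path d="M527 273l-28 6-45 28-17 2-30-1-2 3-1 34-7 45 17 11 13 13 6 15 7 28 9 16 10 10 21 14 4 14 1 17 43-1z"/><path d="M206 16l-189 0-1 37 34 8 47 7 60 1 34-4 13-4 3-16z"/>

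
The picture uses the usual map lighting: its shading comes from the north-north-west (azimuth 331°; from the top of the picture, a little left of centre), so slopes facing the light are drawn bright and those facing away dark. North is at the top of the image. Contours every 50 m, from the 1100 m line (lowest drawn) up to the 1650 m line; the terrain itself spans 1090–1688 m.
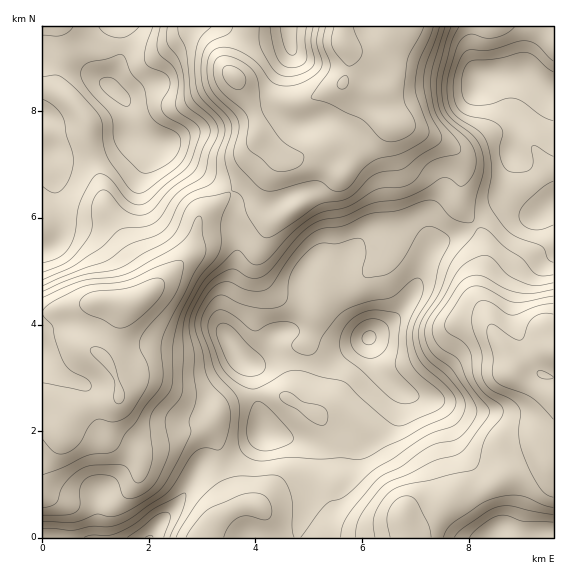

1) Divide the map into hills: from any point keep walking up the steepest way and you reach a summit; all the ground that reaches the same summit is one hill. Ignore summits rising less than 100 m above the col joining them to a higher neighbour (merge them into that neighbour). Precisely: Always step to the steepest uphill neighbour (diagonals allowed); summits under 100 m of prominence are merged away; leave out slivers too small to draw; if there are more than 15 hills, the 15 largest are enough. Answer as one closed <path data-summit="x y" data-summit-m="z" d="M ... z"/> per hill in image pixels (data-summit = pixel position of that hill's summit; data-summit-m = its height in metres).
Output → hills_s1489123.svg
<path data-summit="131 303" data-summit-m="1688" d="M119 26l-77 1 1 511 108 0 7-13 24-26 19-32 20-1 11-4 32-29 52 13 16-1 19-12 5 1 9 8 4 0 18-17 14-28-2-8-20-20-11-31-24 8-17 0-14-4-17-9-12-2-5 2-13 18-14 11-7 0-8-9-15-28 0-20 11-26 5-27-1-17-3-7 1-31-8-10-32-18-32-24-22-8-6-6-9-30-16-14 11-30 0-26z"/><path data-summit="343 41" data-summit-m="1674" d="M473 26l-354 1 2 30-11 30 16 14 9 30 6 6 22 8 32 24 32 18 8 10-1 31 3 7 1 17-5 27-11 26 0 20 12 24 11 13 7 0 7-4 7-7 7-12 6-6 5-2 12 2 17 9 14 4 17 0 25-8 20-15 17-18 9-16 15-38 7-8 34-14 17-15 16-9 9 0 24 10 17-11 0-4-21-28-22-19 10-42 9-14 13-12-16-12-38 2-9 4-9-26z"/><path data-summit="553 349" data-summit-m="1648" d="M553 205l-16 10-24-10-9 0-16 9-17 15-34 14-7 8-15 38-9 16-17 18-20 16 10 30 22 23 0 5-8 20-18 21-6 4-4 0-9-8-5-1-19 12-16 1-52-13-32 29-11 4-20 1-19 32-24 26-7 12 402 1z"/>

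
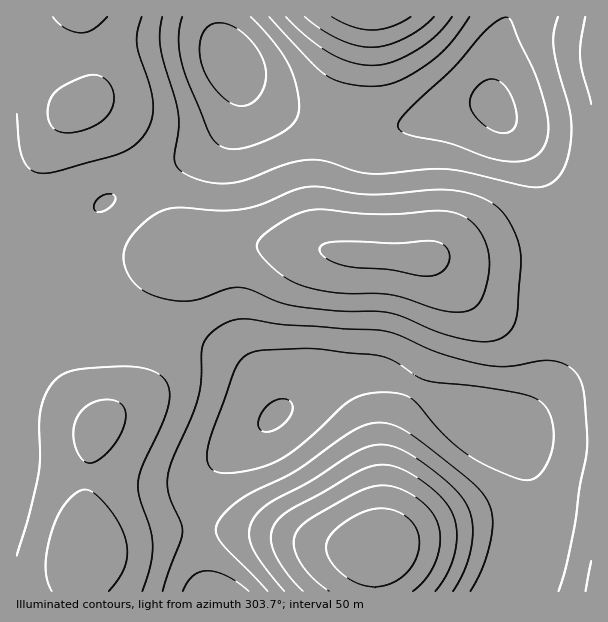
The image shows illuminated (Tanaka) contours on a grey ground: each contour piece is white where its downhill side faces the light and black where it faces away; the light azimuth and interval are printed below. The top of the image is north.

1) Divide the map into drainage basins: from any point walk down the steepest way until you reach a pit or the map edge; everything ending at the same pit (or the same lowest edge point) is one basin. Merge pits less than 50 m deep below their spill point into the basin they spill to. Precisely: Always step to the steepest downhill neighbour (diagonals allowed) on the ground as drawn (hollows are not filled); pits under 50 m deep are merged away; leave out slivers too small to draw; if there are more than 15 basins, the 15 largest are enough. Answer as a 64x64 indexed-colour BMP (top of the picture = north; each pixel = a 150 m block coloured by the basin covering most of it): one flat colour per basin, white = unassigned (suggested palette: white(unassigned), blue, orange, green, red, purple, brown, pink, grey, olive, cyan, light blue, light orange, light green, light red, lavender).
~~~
<image width="64" height="64" href="data:image/bmp;base64,Qk12CAAAAAAAAHYAAAAoAAAAQAAAAEAAAAABAAQAAAAAAAAIAAATCwAAEwsAABAAAAAAAAAA////ALR3HwAOf/8ALKAsACgn1gC9Z5QAS1aMAMJ34wB/f38AIr28AM++FwDox64AeLv/AIrfmACWmP8A1bDFACIiIiREREREREREREREREREREREERERERERERERERERIiIiJEREREREREREREREREREREQREREREREREREREREiIiIkRERERERERERERERERERERBERERERERERERERESIiIiJEREREREREREREREREREREERERERERERERERERIiIiIkREREREREREREREREREREQREREREREREREREREiIiIiERREREREREREREREQRERERERERERERERERERESIiIiIREREUREREREREERERERERERERERERERERERERIiIiIhEREREREREREREREREREREREREREREREREREREiIiIiERERERERERERERERERERERERERERERERERERESIiIiIRERERERERERERERERERERERERERERERERERERIiIiIhEREREREREREREREREREREREREREREREREREREiIiIiERERERERERERERERERERERERERERERERERERESIiIiIRERERERERERERERERERERERERERERERERERERIiIiIhEREREREREREREREREREREREREREREREREREREiIiIiERERERERERERERERERERERERERERERERERERESIiIiIRERERERERERERERERERERERERERERERERERERIiIiIhEREREREREREREREREREREREREREREREREREREiIiIiIRERERERERERERERERERERERERERERERERERESIiIiIhERERERERERERERERERERERERERERERERERERIiIiIiIREREREREREREREREREREREREREREREREREREiIiIiIiERERERERERERERERERERERERERERERERERESIiIiIiIiERERERERERERERERERERERERERERERERERIiIiIiIiIREREREREREREREREREREREREREREREREREiIiIiIiIiERERERERERERERERERERERERERERERERESIiIiIiIiIRERERERERERERERERERERERERERERERERIiIiIiIiIhEREREREREREREREREREREREREREREREREiIiIiIiIiERERERERERERERERERERERERERERERERESIiIiIiIiIhERERERERERERERERERERERERERERERERIiIiIiIiIiEREREREREREREREREREREREREREREREREiIiIiIiIiIRERERERERERERERERERERERERERERERESIiIiIiIiIhERERERERERERERERERERERERERERERERIiIiIiIiIiEREREREREREREREREREREREREREREREREiIiIiIiIiIRERERERERERERERERERERERERERERERESIiIiIiIiIiERERERERERERERERERERERERERERERERIiIiIiIiIiIREREREREREREREREREREREREREREREREiIiIiIiIiIiERERERERERERERERERERERERERERERESIiIiIiIiIiIhERERERERERERERERERERERERERERERIiIiIiIiIiIiIRERERERERERETMzMzMzMxEREREREREiIiIiIiIiIiIiIiIhESIiIjMzMzMzMzMzMzMxERERESIiIiIiIiIiIiIiIiIiIiIiMzMzMzMzMzMzMzMzMRERIiIiIiIiIiIiIiIiIiIiIiIzMzMzMzMzMzMzMzMzMREiIiIiIiIiIiIiIiIiIiIiIjMzMzMzMzMzMzMzMzMzMSIiIiIiIiIiIiIiIiIiIiIiMzMzMzMzMzMzMzMzMzMxIiIiIiIiIiIiIiIiIiIiIiIzMzMzMzMzMzMzMzMzMzMiIiIiIiIiIiIiIiIiIiIiIjMzMzMzMzMzMzMzMzMzMyIiIiIiIiIiIiIiIiIiIiIiMzMzMzMzMzMzMzMzMzMzIiIiIiIiIiIiIiIiIiIiIiIzMzMzMzMzMzMzMzMzMzMiIiIiIiIiIiIiIiIiIiIiIjMzMzMzMzMzMzMzMzMzMyIiIiIiIiIiIiIiIiIiIiIiMzMzMzMzMzMzMzMzMzMzIiIiIiIiIiIiIiIiIiIiIiIzMzMzMzMzMzMzMzMzMzMiIiIiIiIiIiIiIiIiIiIiIiMzMzMzMzMzMzMzMzMzMyIiIiIiIiIiIiIiIiIiIiIiIzMzMzMzMzMzMzMzMzMzIiIiIiIiIiIiIiIiIiIiIiIjMzMzMzMzMzMzMzMzMzMiIiIiIiIiIiIiIiIiIiIiIiMzMzMzMzMzMzMzMzMzMyIiIiIiIiIiIiIiIiIiIiIiIzMzMzMzMzMzMzMzMzMzIiIiIiIiIiIiIiIiIiIiIiIiMzMzMzMzMzMzMzMzMzMiIiIiIiIiIiIiIiIiIiIiIiIzMzMzMzMzMzMzMzMzMyIiIiIiIiIiIiIiIiIiIiIiIjMzMzMzMzMzMzMzMzMzIiIiIiIiIiIiIiIiIiIiIiIiIzMzMzMzMzMzMzMzMzMiIiIiIiIiIiIiIiIiIiIiIiIjMzMzMzMzMzMzMzMzMyIiIiIiIiIiIiIiIiIiIiIiIiMzMzMzMzMzMzMzMzMzIiIiIiIiIiIiIiIiIiIiIiIiIjMzMzMzMzMzMzMzMzMiIiIiIiIiIiIiIiIiIiIiIiIiMzMzMzMzMzMzMzMzMyIiIiIiIiIiIiIiIiIiIiIiIiIzMzMzMzMzMzMzMzMz"/>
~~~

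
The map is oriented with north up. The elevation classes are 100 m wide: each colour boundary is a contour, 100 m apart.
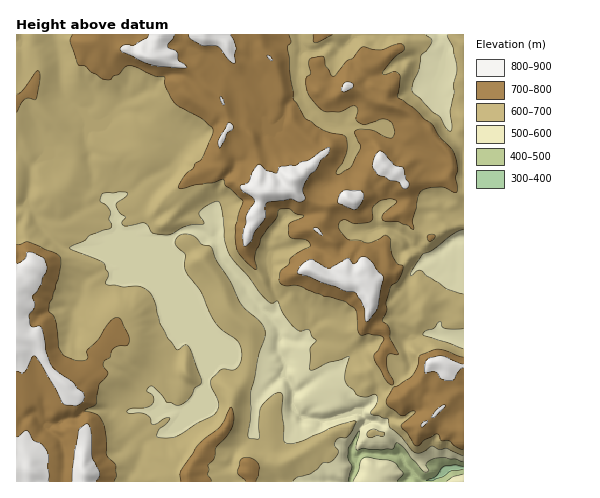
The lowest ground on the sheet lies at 390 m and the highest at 890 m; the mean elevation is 680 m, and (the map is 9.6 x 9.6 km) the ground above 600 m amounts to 75.9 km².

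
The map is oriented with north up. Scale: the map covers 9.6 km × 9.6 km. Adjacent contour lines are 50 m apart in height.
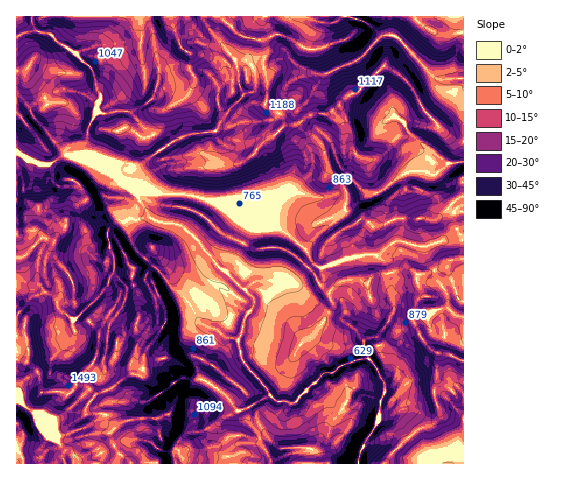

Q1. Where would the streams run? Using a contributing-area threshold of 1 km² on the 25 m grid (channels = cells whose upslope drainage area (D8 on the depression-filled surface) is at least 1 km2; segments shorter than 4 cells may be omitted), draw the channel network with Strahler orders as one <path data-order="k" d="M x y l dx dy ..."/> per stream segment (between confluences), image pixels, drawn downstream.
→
<path data-order="1" d="M48 432l16 16 0 4-1 1 1 10"/><path data-order="1" d="M222 418l1-1 4 0 8-5 4 0 4-2"/><path data-order="2" d="M243 410l5-1 9-7 8-4 2-2 4 0"/><path data-order="1" d="M154 397l5-2 3-4 4-1 14-12 20 0 9 5 12 8 10 11 5 8 7 0"/><path data-order="3" d="M271 396l6 6 18 1 3-5 13-13 2 0 10-11 3-2 8 0 9-8 7-1 0-1 7-2 10-2 5 4"/><path data-order="3" d="M372 362l4 5 3 7 0 2 5 6 0 9-1 1 0 5-2 2 0 8-5 10-1 11-8 11-7 13-2 11"/><path data-order="3" d="M238 343l1 7 2 1 0 5 2 5 6 8 18 20 2 4 2 3"/><path data-order="2" d="M364 342l0 5 3 2 1 4 0 4 4 5"/><path data-order="1" d="M362 339l2 3"/><path data-order="1" d="M75 335l0-5-2-3 0-4 4-5"/><path data-order="1" d="M389 321l-8 12-5 4-7 0-5 4 0 1"/><path data-order="2" d="M77 318l27-27 5-7 0-4 2-4 2-3"/><path data-order="1" d="M117 315l3-4 6-14 0-11-13-13"/><path data-order="1" d="M448 308l7 7 8 1"/><path data-order="1" d="M45 292l5 2 6 6 3 8 4 5 8 5 6 0"/><path data-order="3" d="M246 292l7 6 2 6-4 7-6 5-3 18-3 2 0 6-1 1"/><path data-order="1" d="M273 281l-2-1-11 0-1 1-3 0-10 7 0 4"/><path data-order="2" d="M113 273l0-3 2-1 0-11-4-7-1-9-2-4 0-7 1-2 8-8 8 1 2-2 25-2"/><path data-order="1" d="M155 267l9 9 3 5 22 21 10 18 5 6 14 4 7 7 12 2 0 3 1 1"/><path data-order="1" d="M417 245l-12-2-1-1-9 0-9 6-7 7-14 0-3 2-5 0-2 2-11 1-4 4-5 0-3 2-16 0-4-4-6-12-1 0-19-18-10-3-3-2-11-6-3-3-3-1-3-2-3-1-2-3-12-5-11-7"/><path data-order="3" d="M152 218l3 3 7 1 2 1 10 0 1 1 4 0 7 5 15 14 2 6 10 9 3 6 25 23 2 0 3 5"/><path data-order="2" d="M225 199l-22 0-6-3-12-1-2-1-43 1-2 2"/><path data-order="2" d="M264 199l-39 0"/><path data-order="1" d="M274 199l-10 0"/><path data-order="3" d="M138 197l7 10 3 8 4 3"/><path data-order="3" d="M129 188l9 9"/><path data-order="1" d="M285 187l-4 1-2 2-5 2-10 7"/><path data-order="3" d="M123 182l6 6"/><path data-order="1" d="M354 181l11 11 4 1 9 0 12-8 6-6 9-6 4-1 18 0 4 2 4 0 4-3 9-6 3 0 2-3"/><path data-order="1" d="M40 162l13 0 8-5 7 0 6 3 3 0"/><path data-order="2" d="M453 162l8 0 2-1"/><path data-order="2" d="M77 160l8 5 4 0 13 8 4 2 4 0 13 7"/><path data-order="1" d="M63 151l1 2 13 7"/><path data-order="2" d="M91 122l-3 8-1 21 11 7 25 24"/><path data-order="1" d="M388 119l2-1 7 0 22 25 7 3 20 16 7 0"/><path data-order="1" d="M159 74l0 7-5 14-2 4-6 5-13 7-18 0-6 2-8 0-10 9"/><path data-order="1" d="M316 74l11 0 13-7 2 0 4-3 10-3 12-11 13-14 2-1"/><path data-order="2" d="M85 63l6 5 3 5 1 8 1 1 0 5 3 5 0 5-3 4-4 10 0 8-1 3"/><path data-order="1" d="M229 53l6 7 3 9 0 13 5 9 0 5-1 2-13 12-9 13-2 4-2 4-13 1-1 1-9 0-11 4-16 9-5 5-6 2-11 11-21 0-3 2-1 3 3 7 7 12"/><path data-order="1" d="M78 52l3 7 4 4"/><path data-order="1" d="M62 45l20 17 3 1"/><path data-order="2" d="M383 35l13 0 39 43 4 2 24-2"/><path data-order="1" d="M333 22l2 0 7-5 6 0 5 2 9 1 6 4 11 11 4 0"/>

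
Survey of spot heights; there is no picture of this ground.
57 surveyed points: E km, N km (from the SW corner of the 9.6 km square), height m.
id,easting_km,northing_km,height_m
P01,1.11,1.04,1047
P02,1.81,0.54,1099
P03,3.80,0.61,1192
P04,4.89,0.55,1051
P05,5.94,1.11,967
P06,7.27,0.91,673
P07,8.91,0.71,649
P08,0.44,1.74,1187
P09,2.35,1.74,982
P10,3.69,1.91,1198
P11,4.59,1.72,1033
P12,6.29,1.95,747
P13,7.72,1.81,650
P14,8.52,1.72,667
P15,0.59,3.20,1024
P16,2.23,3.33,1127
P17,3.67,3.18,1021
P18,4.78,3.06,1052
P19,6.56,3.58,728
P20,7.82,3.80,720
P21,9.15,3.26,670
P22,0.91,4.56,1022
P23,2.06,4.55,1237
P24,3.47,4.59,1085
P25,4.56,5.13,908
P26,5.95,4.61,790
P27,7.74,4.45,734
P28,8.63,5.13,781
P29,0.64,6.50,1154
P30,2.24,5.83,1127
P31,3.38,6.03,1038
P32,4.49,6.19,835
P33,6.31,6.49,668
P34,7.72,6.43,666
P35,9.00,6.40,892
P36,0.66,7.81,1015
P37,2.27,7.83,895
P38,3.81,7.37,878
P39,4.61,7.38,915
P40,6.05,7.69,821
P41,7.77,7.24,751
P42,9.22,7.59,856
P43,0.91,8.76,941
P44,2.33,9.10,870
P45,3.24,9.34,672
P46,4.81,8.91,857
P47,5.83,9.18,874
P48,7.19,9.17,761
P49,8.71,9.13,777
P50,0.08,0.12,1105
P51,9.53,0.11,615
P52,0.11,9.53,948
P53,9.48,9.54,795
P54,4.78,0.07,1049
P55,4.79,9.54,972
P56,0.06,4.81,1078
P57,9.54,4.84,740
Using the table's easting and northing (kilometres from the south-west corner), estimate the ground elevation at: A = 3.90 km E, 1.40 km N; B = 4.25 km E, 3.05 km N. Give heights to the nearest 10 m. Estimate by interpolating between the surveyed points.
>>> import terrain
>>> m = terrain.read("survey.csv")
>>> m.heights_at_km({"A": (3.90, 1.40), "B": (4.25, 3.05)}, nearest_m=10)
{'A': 1130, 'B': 1070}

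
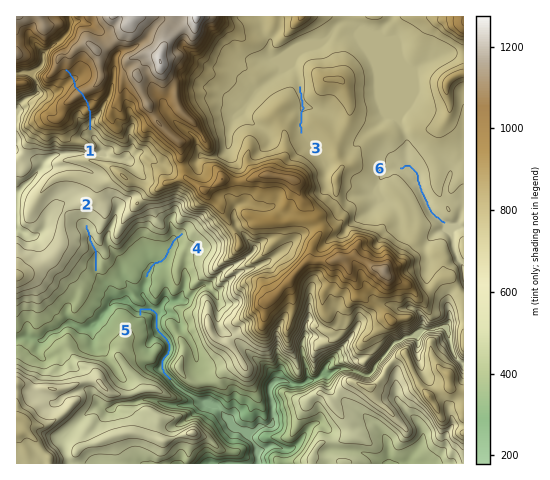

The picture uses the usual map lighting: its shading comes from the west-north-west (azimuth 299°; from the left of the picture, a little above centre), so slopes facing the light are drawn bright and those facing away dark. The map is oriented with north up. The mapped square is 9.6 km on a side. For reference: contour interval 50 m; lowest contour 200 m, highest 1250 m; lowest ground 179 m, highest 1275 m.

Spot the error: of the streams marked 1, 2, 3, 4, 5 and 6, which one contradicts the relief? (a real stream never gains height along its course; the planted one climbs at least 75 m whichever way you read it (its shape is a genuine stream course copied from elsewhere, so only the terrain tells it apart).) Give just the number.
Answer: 1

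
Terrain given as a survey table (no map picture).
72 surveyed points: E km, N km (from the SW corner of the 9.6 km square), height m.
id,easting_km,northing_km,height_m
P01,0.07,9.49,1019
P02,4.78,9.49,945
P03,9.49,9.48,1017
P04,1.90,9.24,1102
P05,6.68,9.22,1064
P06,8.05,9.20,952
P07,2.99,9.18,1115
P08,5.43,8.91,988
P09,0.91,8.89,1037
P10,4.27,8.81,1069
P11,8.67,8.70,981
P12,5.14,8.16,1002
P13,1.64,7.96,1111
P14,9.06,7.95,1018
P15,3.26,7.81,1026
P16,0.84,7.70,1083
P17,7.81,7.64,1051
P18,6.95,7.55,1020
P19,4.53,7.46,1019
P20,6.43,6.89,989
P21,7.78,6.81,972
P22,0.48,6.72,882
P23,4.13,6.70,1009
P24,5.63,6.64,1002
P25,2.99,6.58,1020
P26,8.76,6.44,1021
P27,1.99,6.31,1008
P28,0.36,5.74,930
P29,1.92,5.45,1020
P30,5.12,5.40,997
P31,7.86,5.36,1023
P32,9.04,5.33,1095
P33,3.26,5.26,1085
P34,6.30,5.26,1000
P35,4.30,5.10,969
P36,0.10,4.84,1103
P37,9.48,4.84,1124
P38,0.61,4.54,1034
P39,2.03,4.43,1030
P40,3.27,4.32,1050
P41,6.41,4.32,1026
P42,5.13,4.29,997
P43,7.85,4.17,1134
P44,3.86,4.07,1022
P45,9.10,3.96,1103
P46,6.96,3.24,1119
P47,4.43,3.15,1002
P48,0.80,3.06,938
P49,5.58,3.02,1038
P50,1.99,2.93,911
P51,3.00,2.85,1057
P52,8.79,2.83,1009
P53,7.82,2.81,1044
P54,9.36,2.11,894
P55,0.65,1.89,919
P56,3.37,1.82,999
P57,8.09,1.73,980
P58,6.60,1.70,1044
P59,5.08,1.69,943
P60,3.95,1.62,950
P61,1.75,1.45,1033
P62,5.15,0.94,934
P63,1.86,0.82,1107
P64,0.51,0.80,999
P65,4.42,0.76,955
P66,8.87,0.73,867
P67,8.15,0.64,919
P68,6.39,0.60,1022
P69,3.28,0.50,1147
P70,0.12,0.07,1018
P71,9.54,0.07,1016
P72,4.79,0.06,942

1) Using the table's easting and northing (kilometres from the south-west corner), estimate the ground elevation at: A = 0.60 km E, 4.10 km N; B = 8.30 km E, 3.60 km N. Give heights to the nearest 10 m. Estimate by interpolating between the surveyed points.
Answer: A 1030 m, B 1110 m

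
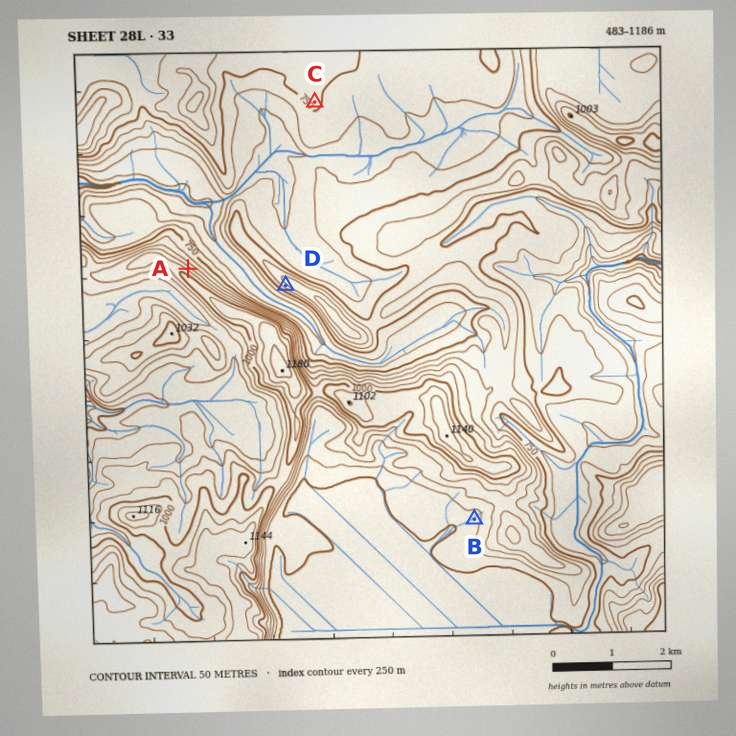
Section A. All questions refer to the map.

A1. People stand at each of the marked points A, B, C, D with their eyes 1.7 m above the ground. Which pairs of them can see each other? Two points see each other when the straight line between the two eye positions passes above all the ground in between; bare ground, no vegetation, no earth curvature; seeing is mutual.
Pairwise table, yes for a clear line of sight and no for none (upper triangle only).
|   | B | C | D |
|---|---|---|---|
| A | no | yes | yes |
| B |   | no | no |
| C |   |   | no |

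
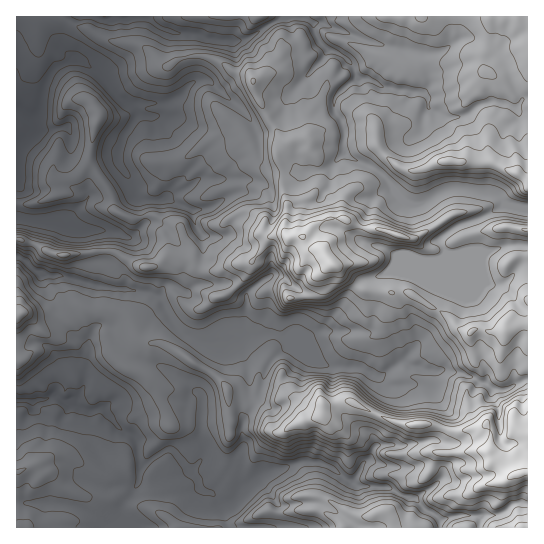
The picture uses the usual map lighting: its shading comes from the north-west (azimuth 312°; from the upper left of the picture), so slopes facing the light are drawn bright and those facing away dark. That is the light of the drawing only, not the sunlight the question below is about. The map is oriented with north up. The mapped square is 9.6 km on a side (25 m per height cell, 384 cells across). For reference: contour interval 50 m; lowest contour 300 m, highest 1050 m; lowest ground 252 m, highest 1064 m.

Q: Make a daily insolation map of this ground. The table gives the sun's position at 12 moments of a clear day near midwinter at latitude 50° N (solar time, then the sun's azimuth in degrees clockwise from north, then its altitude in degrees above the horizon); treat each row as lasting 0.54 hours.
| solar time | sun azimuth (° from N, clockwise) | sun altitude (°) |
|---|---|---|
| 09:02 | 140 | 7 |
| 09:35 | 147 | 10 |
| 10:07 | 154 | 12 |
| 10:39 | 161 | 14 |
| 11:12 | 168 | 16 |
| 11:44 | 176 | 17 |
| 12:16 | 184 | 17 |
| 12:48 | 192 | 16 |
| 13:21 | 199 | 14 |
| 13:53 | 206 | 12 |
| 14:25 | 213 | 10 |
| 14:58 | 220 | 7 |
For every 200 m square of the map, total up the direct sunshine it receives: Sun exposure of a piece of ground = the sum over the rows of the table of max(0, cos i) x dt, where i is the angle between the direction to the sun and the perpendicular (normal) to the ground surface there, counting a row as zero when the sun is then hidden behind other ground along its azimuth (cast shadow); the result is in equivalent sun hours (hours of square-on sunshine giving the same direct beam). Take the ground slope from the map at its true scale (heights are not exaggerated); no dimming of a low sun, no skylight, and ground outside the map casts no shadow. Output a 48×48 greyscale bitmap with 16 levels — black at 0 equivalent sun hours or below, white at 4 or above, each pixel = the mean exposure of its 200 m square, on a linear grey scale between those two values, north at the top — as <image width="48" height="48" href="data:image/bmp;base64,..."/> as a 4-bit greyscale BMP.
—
<image width="48" height="48" href="data:image/bmp;base64,Qk32BAAAAAAAAHYAAAAoAAAAMAAAADAAAAABAAQAAAAAAIAEAAATCwAAEwsAABAAAAAAAAAAAAAAABEREQAiIiIAMzMzAERERABVVVUAZmZmAHd3dwCIiIgAmZmZAKqqqgC7u7sAzMzMAN3d3QDu7u4A////ADNFZlVlZ5pRERBJ3MvNyTaZdkMSEBIRESIyI2d2eHMRAREAN1eZdGQTVBAZuZh0EGd3iYZnQhASNEQxACd3ZAAAAAB7u92qp5mpdTNEQ0RFVVVDEAABAAAAAX1hEmz//ZiYVFZmdFVURmVUIQAAAAACV1a2N0I2rUdUVmVGZDVVZVVVZDEAACQREkRIhmiVIhElZkRURXNGZVdmmrtTSJiGzbu92qhkQyESMzRDNFmIZny3jv//7//YEBIhEjMyNSEREjQyJnrbh4ibz+7//8h6zf6omXVDhzIREzMkmHdmZnZ2QhW92Xe+7qqnITVTZEEkMQE3VmVEVVZnMAATZnzrQAAAAAASQwEQEmh0VnZFVWdlMlMSVIgwAAAAABABAbuViWeIiYZmVndUMzMREBAAAAAAAiAAALh6iGZ6ynVEeaMjMzEAAAAAAAAAAQATANyHdnjMpkNZ3EASMyAAAAAAAAAAElh2RozJd5qnVWircQEiMwAAAAAAEAATRoaIh0V73JZlZ4mDATRDMhAAAAE0RENFaIeImHerh4dVZlQQJFVUQzMhETRWd3Znu6mpmMp0aZdFVDIkd2VVVVREVVVniIiJlkZGeMtFZol2VERZvJh2d4h5upmYiZrLYAABRCMzVlRUM0R5aN3Jmc///ZiJiqylEQABFAATQyERESVzJYumipit/8qqqachIzIiFBEBEAA1aKlYcgB+Q0BM3PtUMiAkVVQzQhEBJZuorv7Zmau89zbYvtumMjRVVVVpUwOd/Jdopmd3ZDaZqsh5eXrdpVVVVVVmhXnbmpmnIAJEU0IRWpt4chEBRliXVVUxJPkQAAAAAAIkMRETaquUIzIkn/9ieYiWRQAAAAAAEURFI3ZVZWNEEUi+2EKbMli97gAAAAAnqFRDJUZjIhABR5ghAAAFxxASIDEQADeXITEAAAAjEAAAARAAAAAAF5UQACR6qUIhAAAARCAAABEAAAAAAAAAAAAQBQE0VmdiATMiEkQgACAAAAEhACZTEBI1nTVmZ5gxJHeXYzMzNFIRAAAiFrzLq7vO+EVEM3USWJiIeHdmZWREIAECjIav//7rUkMkQlQzZkNFhmZlRnZnZCJpkgATRFRBEUISM0dkMhERRmVlRVd2VVaJMAAAABMyIlMhI1iWMiIiI1ZlNUNEV1VlQyEAABIzI1RFRWi5UyMyNGZTWCESREZURVQhARI0MjNGu4V1U0VVZ3Yzl0QzMVdSNEQiNCI0RGZVi4MRJVVFVkEYpUQzREMQIzM2d5QSVXZUMyEDequVQwKahmQzRhEBERFGVnmZd3djEAAUery6QCmZiHdDRnEAR5qGZleHaHdzEAE0aJq7qrp0JWZkNTSKl3Z2VFZlZ3d2MBNXZmVazaQAATRoIiR4dUVVZlRFZ3ZlVnm7p0EBIgAAATVUIWt0IjVVRFRWdnZniruWUwAAAAAAATNDO4MkeZqqhCRmVHZ5mYMAAAAAASIkIBARMSeZqruoiHeHdnZ3YQAQAAR5q6qYpxACRXiaqpd3d3d3dg=="/>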